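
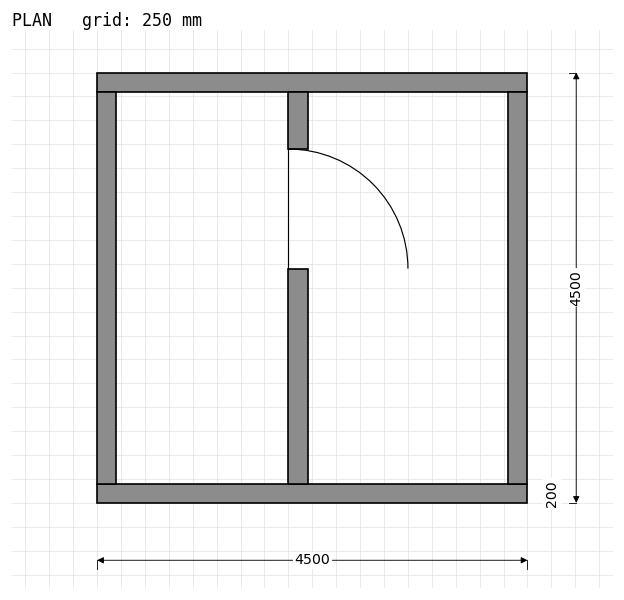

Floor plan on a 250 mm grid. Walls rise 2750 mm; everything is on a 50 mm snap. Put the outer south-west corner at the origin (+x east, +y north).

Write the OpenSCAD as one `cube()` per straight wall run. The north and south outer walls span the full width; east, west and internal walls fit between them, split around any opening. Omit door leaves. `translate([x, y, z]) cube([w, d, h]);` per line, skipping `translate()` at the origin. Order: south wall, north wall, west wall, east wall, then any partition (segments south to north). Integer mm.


cube([4500, 200, 2750]);
translate([0, 4300, 0]) cube([4500, 200, 2750]);
translate([0, 200, 0]) cube([200, 4100, 2750]);
translate([4300, 200, 0]) cube([200, 4100, 2750]);
translate([2000, 200, 0]) cube([200, 2250, 2750]);
translate([2000, 3700, 0]) cube([200, 600, 2750]);


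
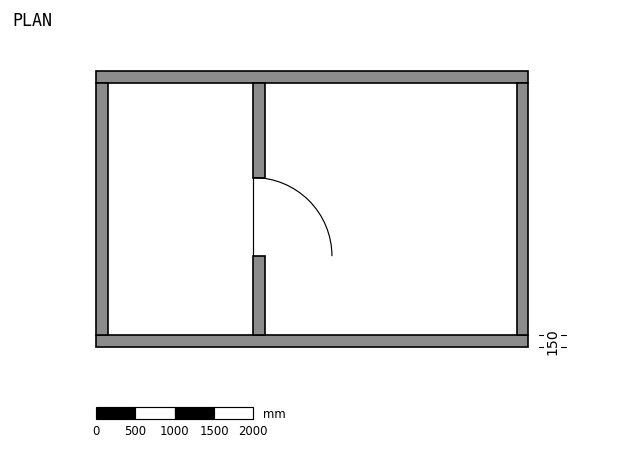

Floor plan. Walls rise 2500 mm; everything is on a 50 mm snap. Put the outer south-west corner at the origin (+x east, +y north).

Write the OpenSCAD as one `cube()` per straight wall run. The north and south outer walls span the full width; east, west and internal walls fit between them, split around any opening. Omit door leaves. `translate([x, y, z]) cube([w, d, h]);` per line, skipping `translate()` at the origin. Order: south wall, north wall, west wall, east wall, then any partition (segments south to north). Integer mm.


cube([5500, 150, 2500]);
translate([0, 3350, 0]) cube([5500, 150, 2500]);
translate([0, 150, 0]) cube([150, 3200, 2500]);
translate([5350, 150, 0]) cube([150, 3200, 2500]);
translate([2000, 150, 0]) cube([150, 1000, 2500]);
translate([2000, 2150, 0]) cube([150, 1200, 2500]);


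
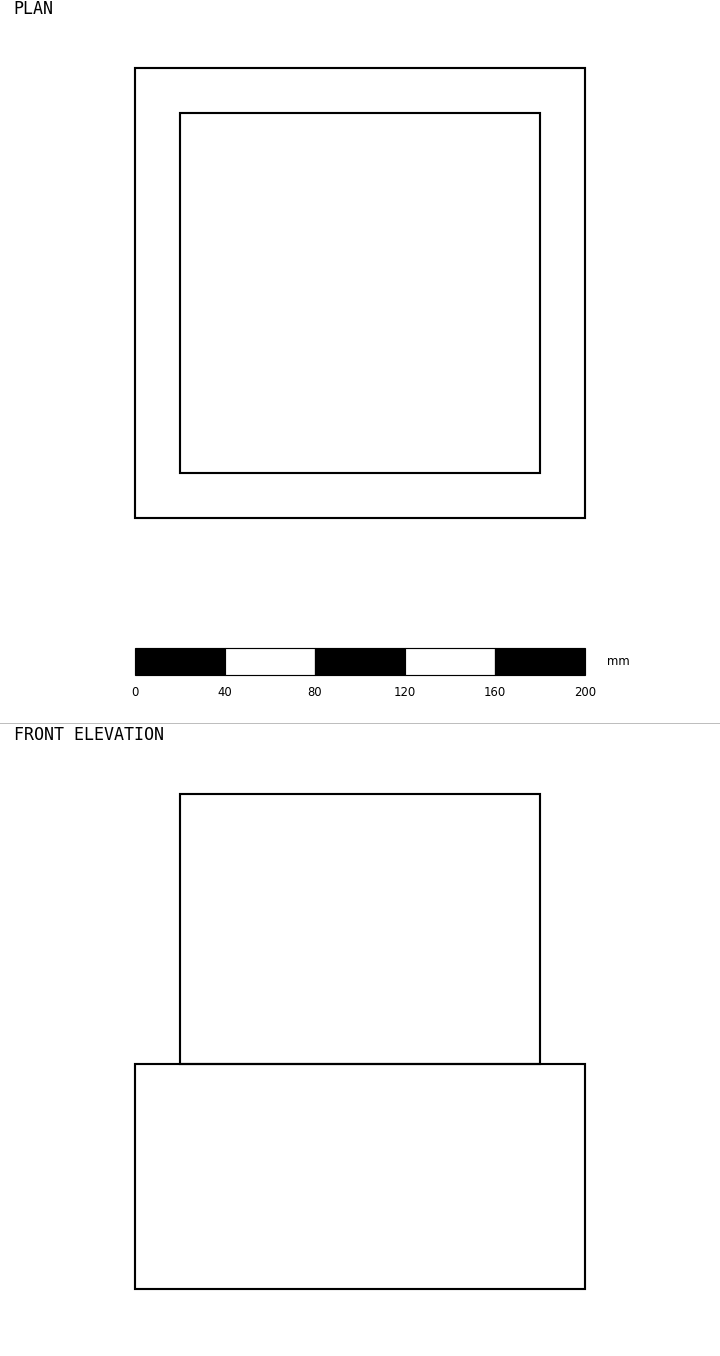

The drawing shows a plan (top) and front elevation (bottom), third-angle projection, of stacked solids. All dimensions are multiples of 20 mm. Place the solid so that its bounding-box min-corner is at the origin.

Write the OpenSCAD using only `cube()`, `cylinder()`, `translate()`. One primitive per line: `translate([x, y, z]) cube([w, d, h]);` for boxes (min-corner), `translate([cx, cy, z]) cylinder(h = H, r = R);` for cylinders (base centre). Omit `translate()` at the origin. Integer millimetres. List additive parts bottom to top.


cube([200, 200, 100]);
translate([20, 20, 100]) cube([160, 160, 120]);


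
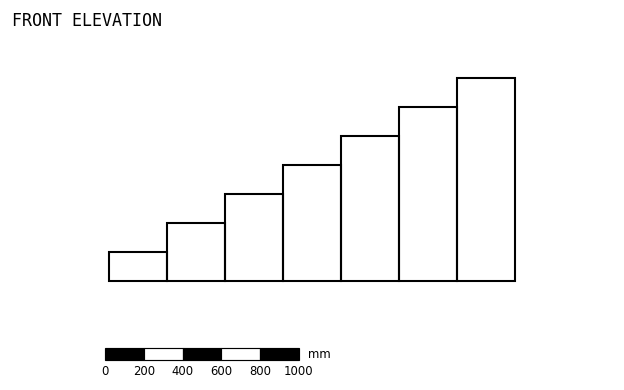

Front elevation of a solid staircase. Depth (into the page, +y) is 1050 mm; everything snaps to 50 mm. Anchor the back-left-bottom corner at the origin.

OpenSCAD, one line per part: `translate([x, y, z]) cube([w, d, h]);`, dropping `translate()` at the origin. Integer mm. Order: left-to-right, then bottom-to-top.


cube([300, 1050, 150]);
translate([300, 0, 0]) cube([300, 1050, 300]);
translate([600, 0, 0]) cube([300, 1050, 450]);
translate([900, 0, 0]) cube([300, 1050, 600]);
translate([1200, 0, 0]) cube([300, 1050, 750]);
translate([1500, 0, 0]) cube([300, 1050, 900]);
translate([1800, 0, 0]) cube([300, 1050, 1050]);


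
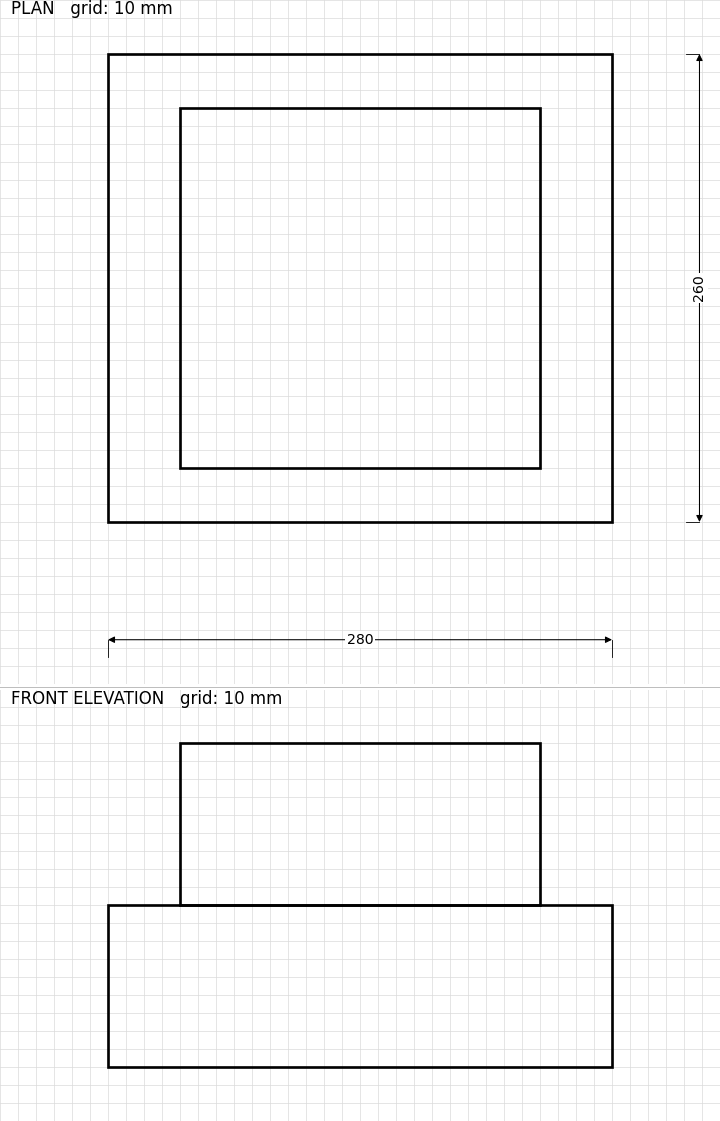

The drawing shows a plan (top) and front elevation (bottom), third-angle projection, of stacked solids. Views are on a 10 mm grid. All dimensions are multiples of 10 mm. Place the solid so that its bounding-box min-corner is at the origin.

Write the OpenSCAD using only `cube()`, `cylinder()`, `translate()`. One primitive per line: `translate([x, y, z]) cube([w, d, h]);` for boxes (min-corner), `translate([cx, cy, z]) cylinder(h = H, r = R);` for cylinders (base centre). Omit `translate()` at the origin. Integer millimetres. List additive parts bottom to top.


cube([280, 260, 90]);
translate([40, 30, 90]) cube([200, 200, 90]);


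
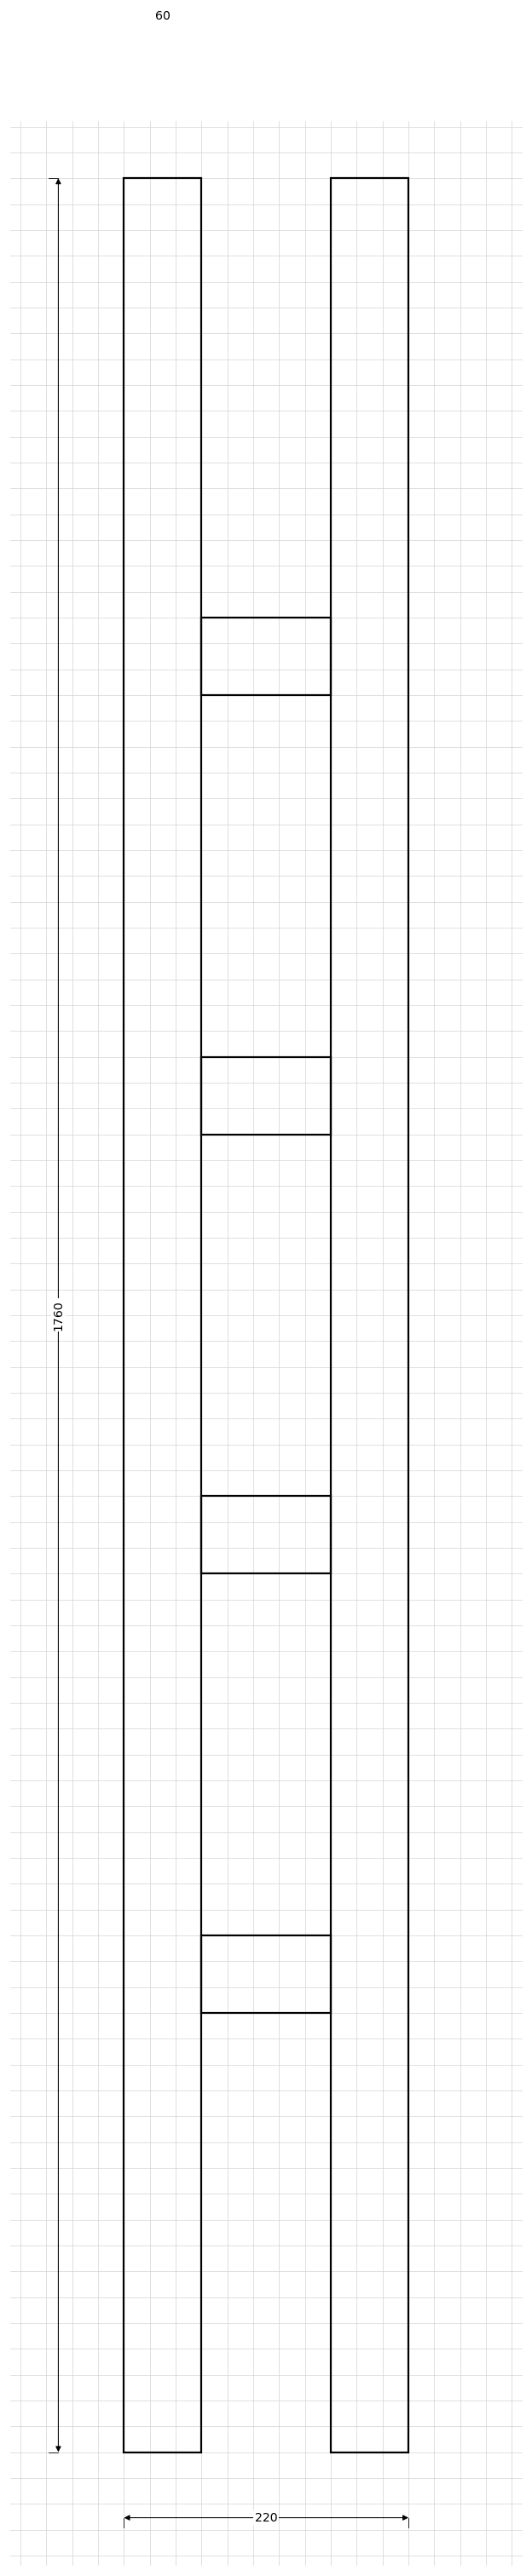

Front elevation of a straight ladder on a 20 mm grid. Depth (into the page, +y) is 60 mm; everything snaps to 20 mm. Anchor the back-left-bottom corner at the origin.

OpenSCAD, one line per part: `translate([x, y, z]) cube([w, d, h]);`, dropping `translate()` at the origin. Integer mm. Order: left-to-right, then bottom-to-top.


cube([60, 60, 1760]);
translate([60, 0, 340]) cube([100, 60, 60]);
translate([60, 0, 680]) cube([100, 60, 60]);
translate([60, 0, 1020]) cube([100, 60, 60]);
translate([60, 0, 1360]) cube([100, 60, 60]);
translate([160, 0, 0]) cube([60, 60, 1760]);


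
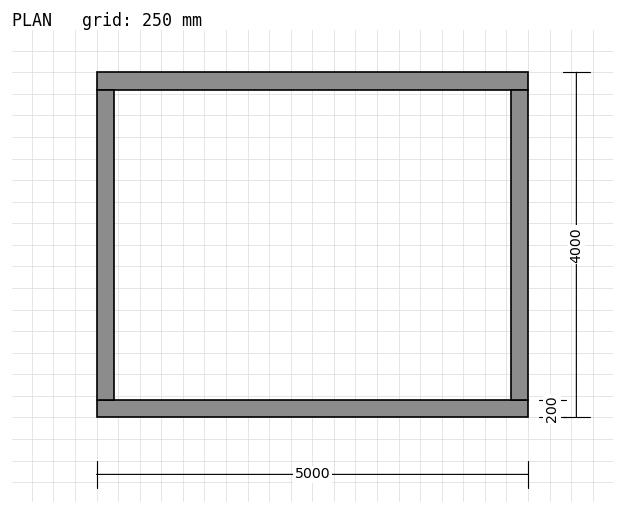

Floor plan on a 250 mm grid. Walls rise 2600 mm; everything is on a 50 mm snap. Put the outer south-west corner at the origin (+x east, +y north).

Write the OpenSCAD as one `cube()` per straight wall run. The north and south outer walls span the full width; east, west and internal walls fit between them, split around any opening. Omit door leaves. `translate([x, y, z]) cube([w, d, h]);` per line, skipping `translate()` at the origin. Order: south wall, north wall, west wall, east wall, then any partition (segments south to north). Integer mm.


cube([5000, 200, 2600]);
translate([0, 3800, 0]) cube([5000, 200, 2600]);
translate([0, 200, 0]) cube([200, 3600, 2600]);
translate([4800, 200, 0]) cube([200, 3600, 2600]);


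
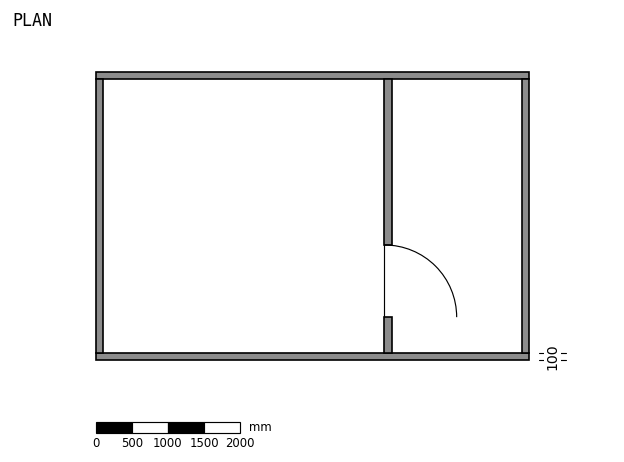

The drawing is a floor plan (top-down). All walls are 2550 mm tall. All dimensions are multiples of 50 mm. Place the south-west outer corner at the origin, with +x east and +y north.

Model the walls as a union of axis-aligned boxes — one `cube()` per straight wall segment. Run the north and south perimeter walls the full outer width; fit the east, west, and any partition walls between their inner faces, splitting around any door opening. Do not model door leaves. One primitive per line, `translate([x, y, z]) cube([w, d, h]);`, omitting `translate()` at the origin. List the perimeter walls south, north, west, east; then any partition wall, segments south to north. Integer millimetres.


cube([6000, 100, 2550]);
translate([0, 3900, 0]) cube([6000, 100, 2550]);
translate([0, 100, 0]) cube([100, 3800, 2550]);
translate([5900, 100, 0]) cube([100, 3800, 2550]);
translate([4000, 100, 0]) cube([100, 500, 2550]);
translate([4000, 1600, 0]) cube([100, 2300, 2550]);


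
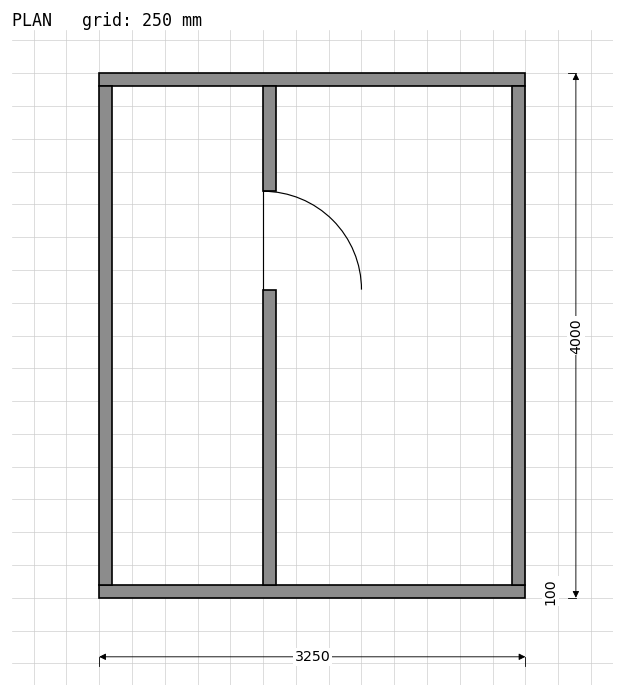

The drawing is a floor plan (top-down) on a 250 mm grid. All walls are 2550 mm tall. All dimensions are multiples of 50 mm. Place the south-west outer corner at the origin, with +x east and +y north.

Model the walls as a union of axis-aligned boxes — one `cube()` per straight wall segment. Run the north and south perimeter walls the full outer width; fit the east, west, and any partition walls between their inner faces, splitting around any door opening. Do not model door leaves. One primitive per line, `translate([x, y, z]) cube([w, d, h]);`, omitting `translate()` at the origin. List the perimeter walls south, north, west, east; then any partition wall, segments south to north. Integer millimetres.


cube([3250, 100, 2550]);
translate([0, 3900, 0]) cube([3250, 100, 2550]);
translate([0, 100, 0]) cube([100, 3800, 2550]);
translate([3150, 100, 0]) cube([100, 3800, 2550]);
translate([1250, 100, 0]) cube([100, 2250, 2550]);
translate([1250, 3100, 0]) cube([100, 800, 2550]);


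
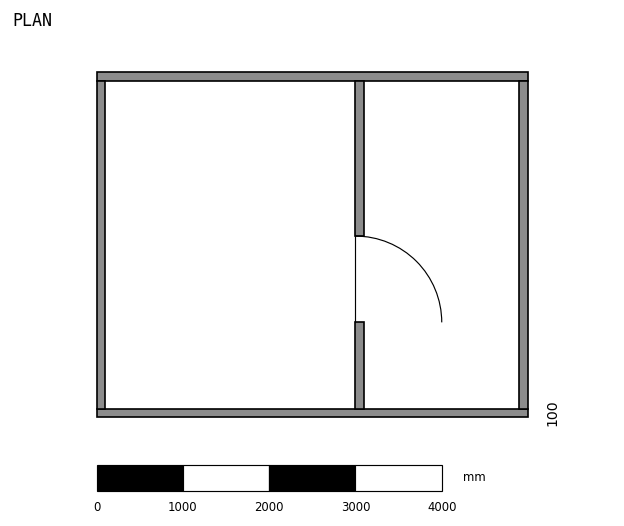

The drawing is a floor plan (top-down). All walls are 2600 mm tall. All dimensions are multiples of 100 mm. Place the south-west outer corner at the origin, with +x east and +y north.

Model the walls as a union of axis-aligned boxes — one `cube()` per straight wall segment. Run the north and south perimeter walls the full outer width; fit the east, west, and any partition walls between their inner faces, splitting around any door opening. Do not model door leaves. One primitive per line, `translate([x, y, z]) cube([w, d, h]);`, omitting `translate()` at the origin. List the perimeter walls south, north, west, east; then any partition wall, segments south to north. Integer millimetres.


cube([5000, 100, 2600]);
translate([0, 3900, 0]) cube([5000, 100, 2600]);
translate([0, 100, 0]) cube([100, 3800, 2600]);
translate([4900, 100, 0]) cube([100, 3800, 2600]);
translate([3000, 100, 0]) cube([100, 1000, 2600]);
translate([3000, 2100, 0]) cube([100, 1800, 2600]);


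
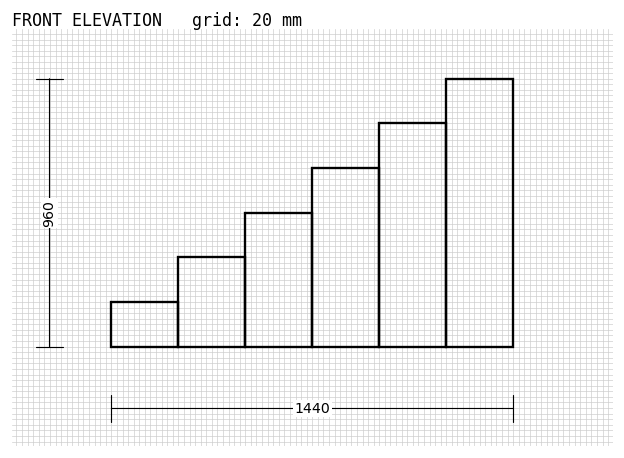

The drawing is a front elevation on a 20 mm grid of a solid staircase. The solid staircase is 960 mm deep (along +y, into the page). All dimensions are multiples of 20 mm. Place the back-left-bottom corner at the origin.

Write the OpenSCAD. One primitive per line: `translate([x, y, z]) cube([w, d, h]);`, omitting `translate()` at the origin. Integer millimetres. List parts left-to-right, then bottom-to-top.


cube([240, 960, 160]);
translate([240, 0, 0]) cube([240, 960, 320]);
translate([480, 0, 0]) cube([240, 960, 480]);
translate([720, 0, 0]) cube([240, 960, 640]);
translate([960, 0, 0]) cube([240, 960, 800]);
translate([1200, 0, 0]) cube([240, 960, 960]);


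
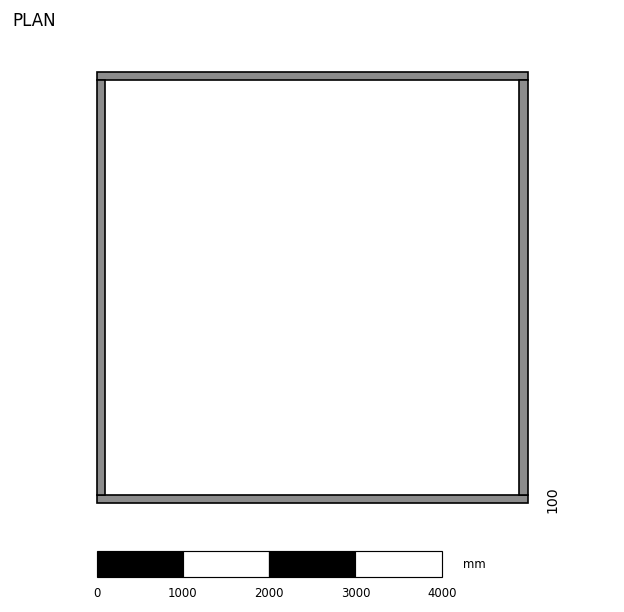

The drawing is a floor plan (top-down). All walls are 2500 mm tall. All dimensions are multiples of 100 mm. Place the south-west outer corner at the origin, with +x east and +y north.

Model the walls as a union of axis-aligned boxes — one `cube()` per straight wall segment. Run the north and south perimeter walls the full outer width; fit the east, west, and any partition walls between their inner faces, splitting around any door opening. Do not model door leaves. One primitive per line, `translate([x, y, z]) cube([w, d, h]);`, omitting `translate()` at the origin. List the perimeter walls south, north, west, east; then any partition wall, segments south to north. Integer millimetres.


cube([5000, 100, 2500]);
translate([0, 4900, 0]) cube([5000, 100, 2500]);
translate([0, 100, 0]) cube([100, 4800, 2500]);
translate([4900, 100, 0]) cube([100, 4800, 2500]);


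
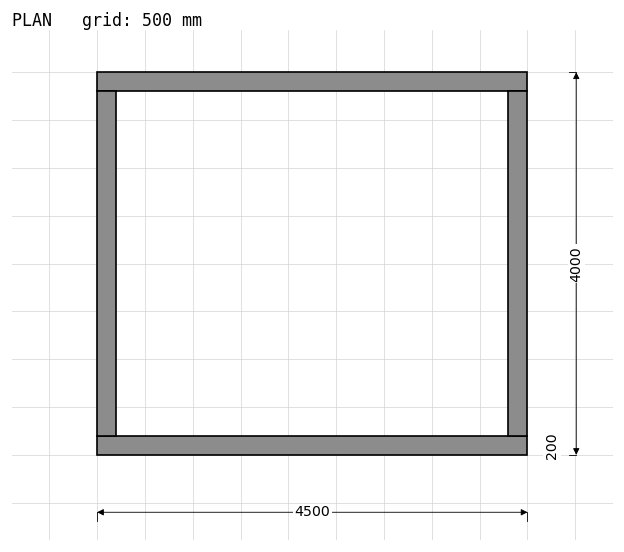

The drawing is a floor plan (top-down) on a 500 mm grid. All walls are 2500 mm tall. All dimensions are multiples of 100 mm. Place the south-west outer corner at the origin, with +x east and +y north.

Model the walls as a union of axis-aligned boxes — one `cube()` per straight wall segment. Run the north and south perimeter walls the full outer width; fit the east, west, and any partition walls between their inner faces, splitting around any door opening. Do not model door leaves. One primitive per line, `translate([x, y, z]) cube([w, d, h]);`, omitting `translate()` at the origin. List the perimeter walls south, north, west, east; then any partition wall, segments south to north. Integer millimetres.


cube([4500, 200, 2500]);
translate([0, 3800, 0]) cube([4500, 200, 2500]);
translate([0, 200, 0]) cube([200, 3600, 2500]);
translate([4300, 200, 0]) cube([200, 3600, 2500]);


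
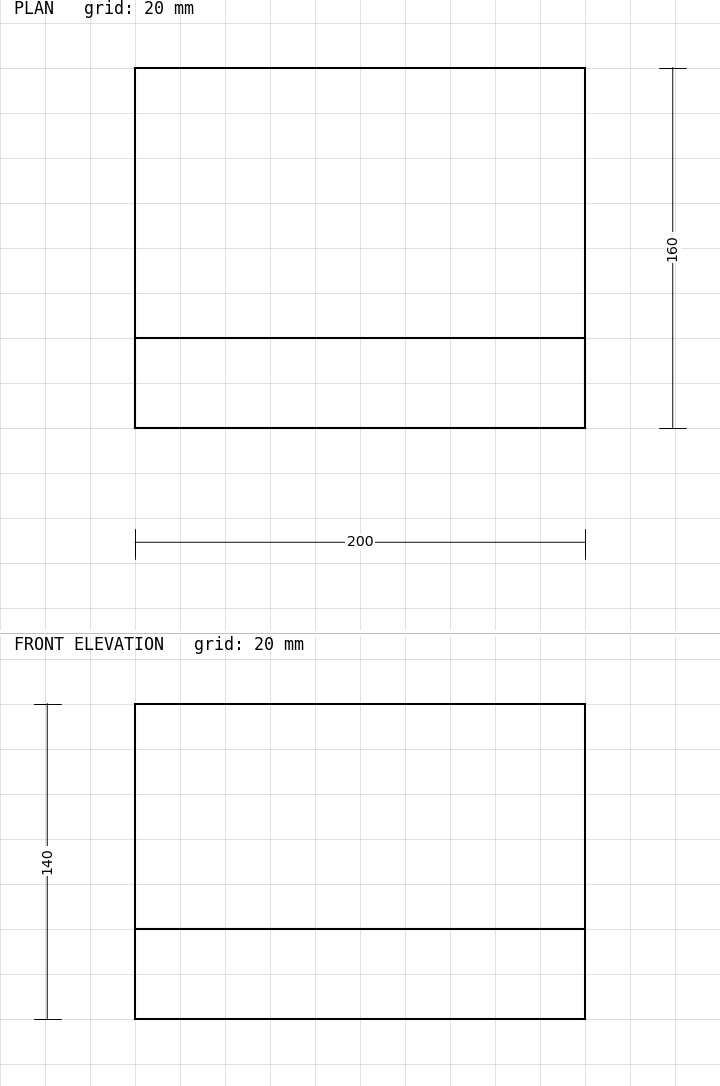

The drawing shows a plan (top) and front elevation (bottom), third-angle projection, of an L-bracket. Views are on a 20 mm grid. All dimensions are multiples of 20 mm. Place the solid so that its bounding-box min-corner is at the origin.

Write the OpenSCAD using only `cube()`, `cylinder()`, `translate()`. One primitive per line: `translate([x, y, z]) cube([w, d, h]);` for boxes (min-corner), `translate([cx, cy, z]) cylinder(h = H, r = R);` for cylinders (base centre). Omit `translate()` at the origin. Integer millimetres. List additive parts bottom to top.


cube([200, 160, 40]);
translate([0, 0, 40]) cube([200, 40, 100]);


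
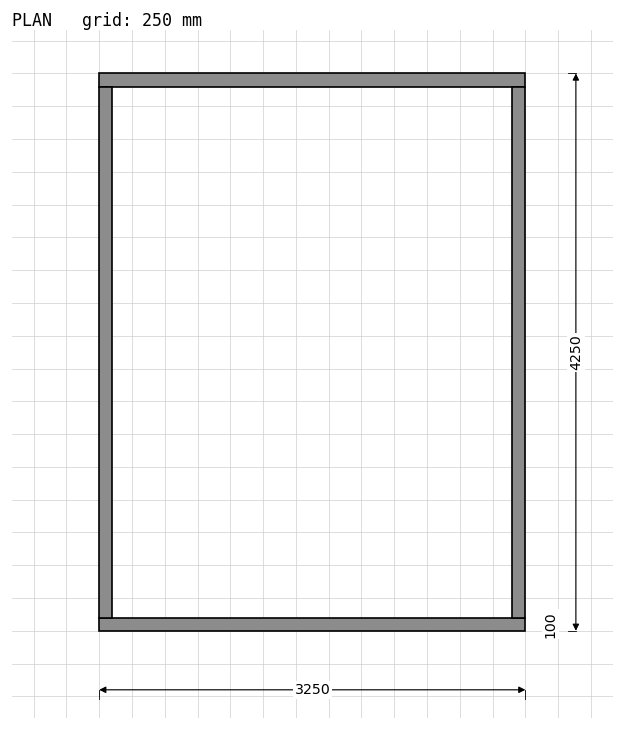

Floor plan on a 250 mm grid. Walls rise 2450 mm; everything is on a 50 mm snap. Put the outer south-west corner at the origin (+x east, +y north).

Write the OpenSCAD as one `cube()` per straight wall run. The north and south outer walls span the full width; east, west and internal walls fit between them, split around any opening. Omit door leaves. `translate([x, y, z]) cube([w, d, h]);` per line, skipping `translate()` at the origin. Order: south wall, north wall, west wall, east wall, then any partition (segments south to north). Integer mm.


cube([3250, 100, 2450]);
translate([0, 4150, 0]) cube([3250, 100, 2450]);
translate([0, 100, 0]) cube([100, 4050, 2450]);
translate([3150, 100, 0]) cube([100, 4050, 2450]);


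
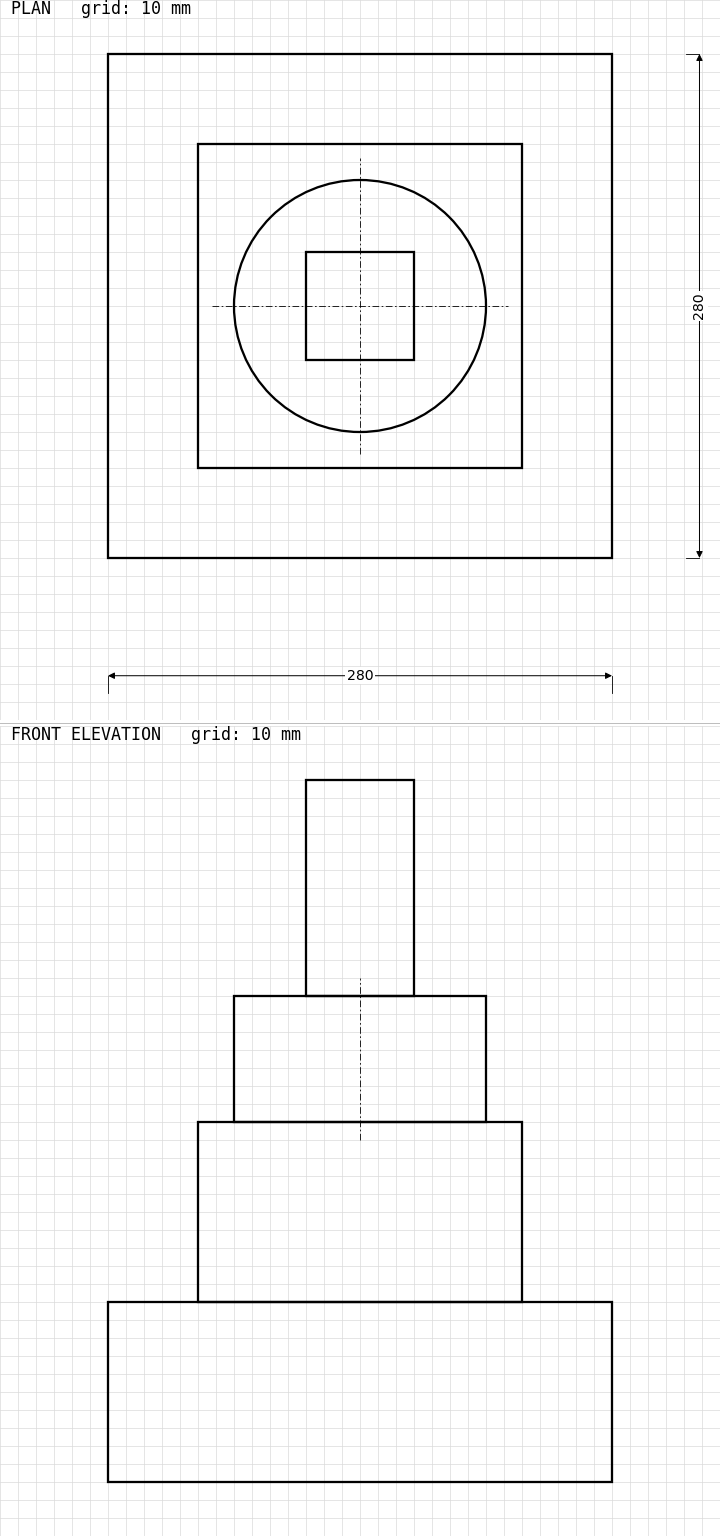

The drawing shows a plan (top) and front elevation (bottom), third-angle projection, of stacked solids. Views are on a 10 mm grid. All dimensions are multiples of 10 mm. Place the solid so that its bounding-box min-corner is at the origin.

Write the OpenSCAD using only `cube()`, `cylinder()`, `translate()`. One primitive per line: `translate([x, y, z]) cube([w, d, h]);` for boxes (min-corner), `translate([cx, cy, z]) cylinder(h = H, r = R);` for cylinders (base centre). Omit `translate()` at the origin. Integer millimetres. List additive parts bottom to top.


cube([280, 280, 100]);
translate([50, 50, 100]) cube([180, 180, 100]);
translate([140, 140, 200]) cylinder(h = 70, r = 70);
translate([110, 110, 270]) cube([60, 60, 120]);


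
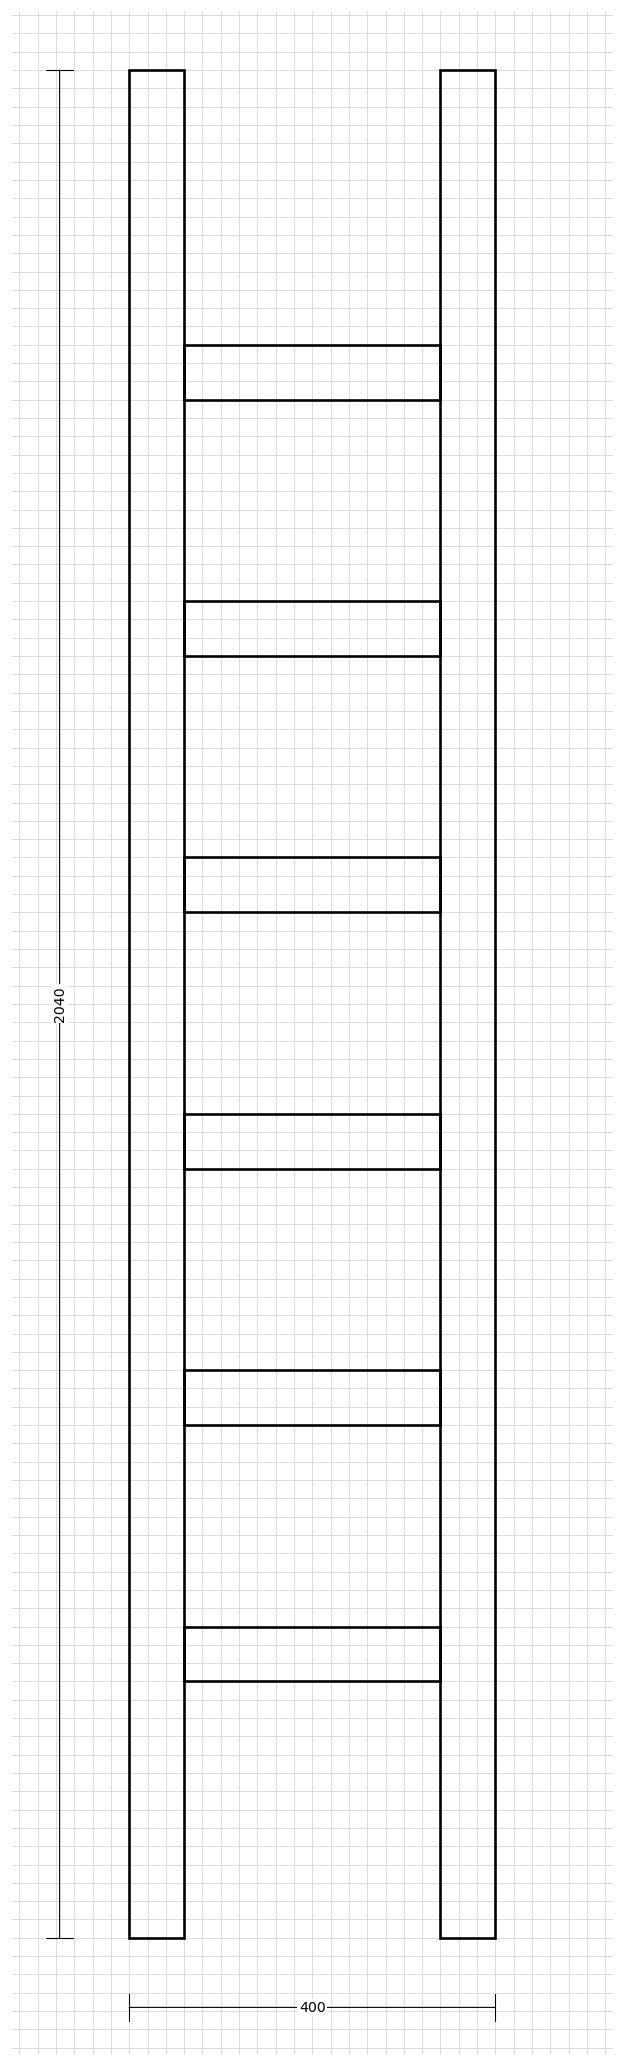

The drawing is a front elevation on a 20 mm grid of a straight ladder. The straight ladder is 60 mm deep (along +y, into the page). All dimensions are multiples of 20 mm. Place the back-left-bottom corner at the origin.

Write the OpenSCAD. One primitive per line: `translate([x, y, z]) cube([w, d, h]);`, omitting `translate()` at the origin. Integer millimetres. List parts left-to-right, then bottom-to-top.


cube([60, 60, 2040]);
translate([60, 0, 280]) cube([280, 60, 60]);
translate([60, 0, 560]) cube([280, 60, 60]);
translate([60, 0, 840]) cube([280, 60, 60]);
translate([60, 0, 1120]) cube([280, 60, 60]);
translate([60, 0, 1400]) cube([280, 60, 60]);
translate([60, 0, 1680]) cube([280, 60, 60]);
translate([340, 0, 0]) cube([60, 60, 2040]);


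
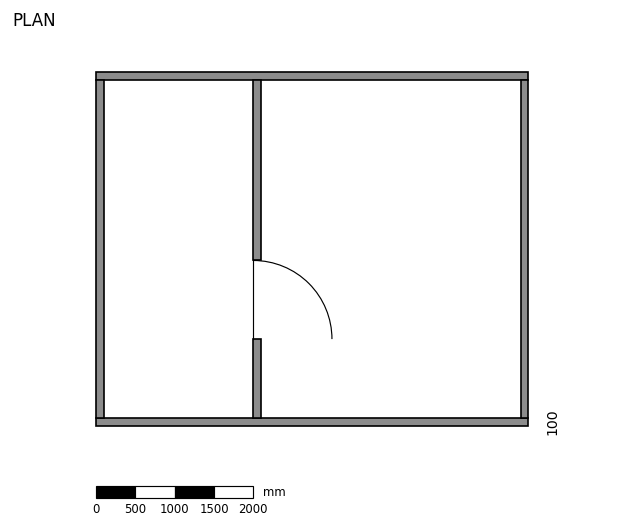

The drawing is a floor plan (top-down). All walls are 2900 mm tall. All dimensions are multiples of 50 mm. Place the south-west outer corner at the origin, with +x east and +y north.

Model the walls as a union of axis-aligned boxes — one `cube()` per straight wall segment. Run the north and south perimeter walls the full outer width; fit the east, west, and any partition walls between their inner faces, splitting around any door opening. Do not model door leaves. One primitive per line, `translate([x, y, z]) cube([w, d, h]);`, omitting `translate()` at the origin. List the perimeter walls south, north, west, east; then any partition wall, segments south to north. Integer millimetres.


cube([5500, 100, 2900]);
translate([0, 4400, 0]) cube([5500, 100, 2900]);
translate([0, 100, 0]) cube([100, 4300, 2900]);
translate([5400, 100, 0]) cube([100, 4300, 2900]);
translate([2000, 100, 0]) cube([100, 1000, 2900]);
translate([2000, 2100, 0]) cube([100, 2300, 2900]);


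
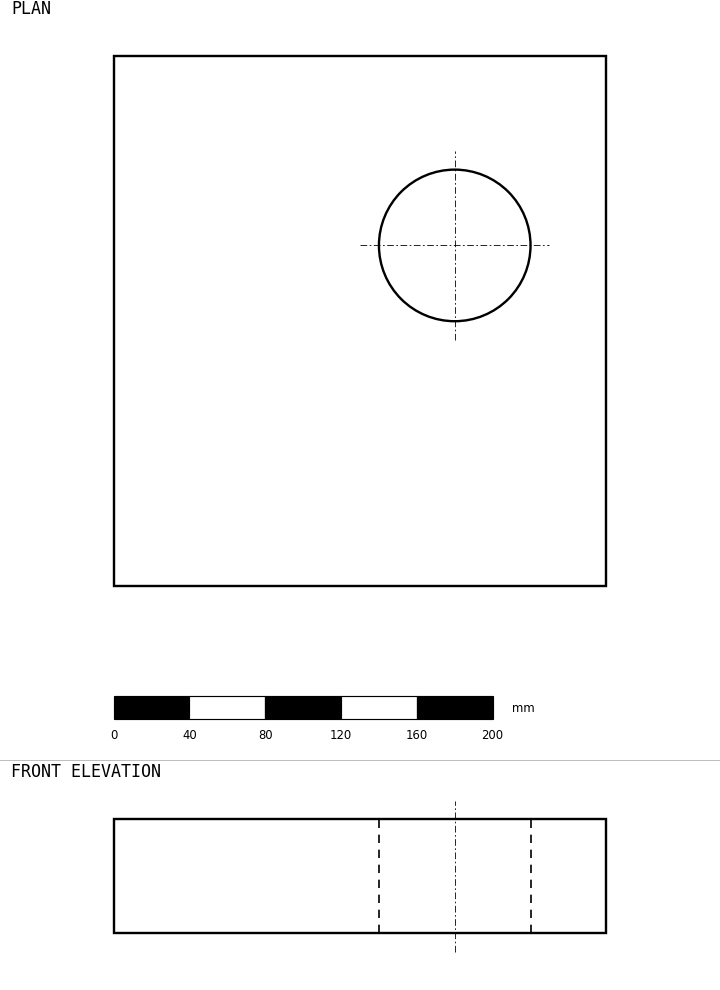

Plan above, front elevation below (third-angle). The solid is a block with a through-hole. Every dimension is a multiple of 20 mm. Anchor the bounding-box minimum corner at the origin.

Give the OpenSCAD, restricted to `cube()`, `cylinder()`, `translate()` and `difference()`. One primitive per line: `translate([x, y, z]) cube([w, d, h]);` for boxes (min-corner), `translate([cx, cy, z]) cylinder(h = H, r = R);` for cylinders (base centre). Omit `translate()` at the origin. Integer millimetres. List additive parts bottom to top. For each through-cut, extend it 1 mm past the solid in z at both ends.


difference() {
  cube([260, 280, 60]);
  translate([180, 180, -1]) cylinder(h = 62, r = 40);
}


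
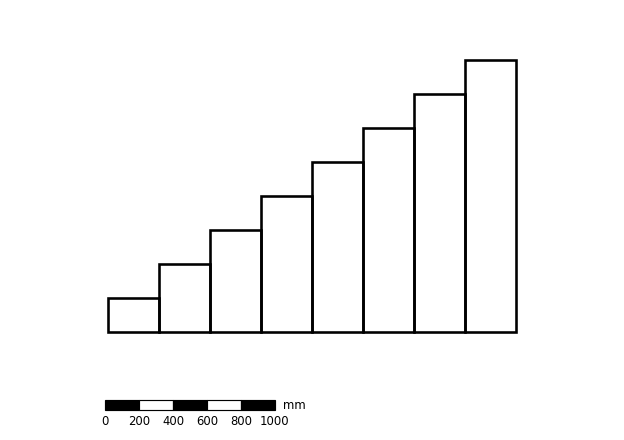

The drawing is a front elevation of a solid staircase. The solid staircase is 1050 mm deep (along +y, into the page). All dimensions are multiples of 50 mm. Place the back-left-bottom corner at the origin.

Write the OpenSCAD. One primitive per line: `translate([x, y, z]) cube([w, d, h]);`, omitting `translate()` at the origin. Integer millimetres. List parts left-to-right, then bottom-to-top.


cube([300, 1050, 200]);
translate([300, 0, 0]) cube([300, 1050, 400]);
translate([600, 0, 0]) cube([300, 1050, 600]);
translate([900, 0, 0]) cube([300, 1050, 800]);
translate([1200, 0, 0]) cube([300, 1050, 1000]);
translate([1500, 0, 0]) cube([300, 1050, 1200]);
translate([1800, 0, 0]) cube([300, 1050, 1400]);
translate([2100, 0, 0]) cube([300, 1050, 1600]);


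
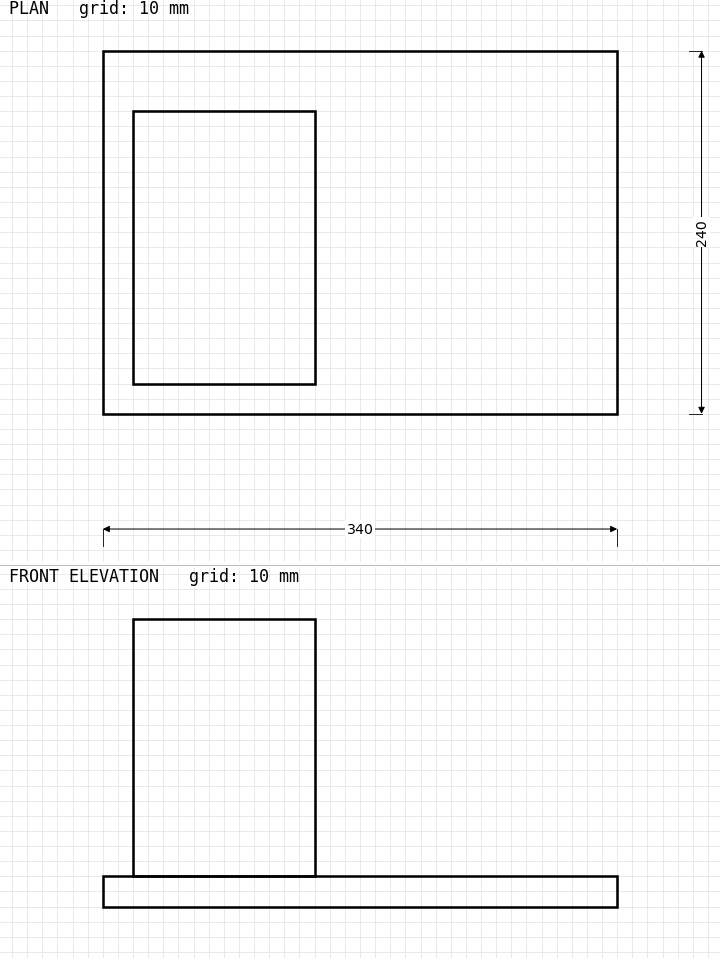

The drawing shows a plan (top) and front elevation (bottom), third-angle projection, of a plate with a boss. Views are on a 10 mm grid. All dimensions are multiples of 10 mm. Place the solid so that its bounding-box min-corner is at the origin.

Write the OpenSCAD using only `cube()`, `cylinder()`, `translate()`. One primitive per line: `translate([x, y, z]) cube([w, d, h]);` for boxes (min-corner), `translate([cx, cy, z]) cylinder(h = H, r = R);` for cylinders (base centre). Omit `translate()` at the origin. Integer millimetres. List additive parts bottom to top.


cube([340, 240, 20]);
translate([20, 20, 20]) cube([120, 180, 170]);


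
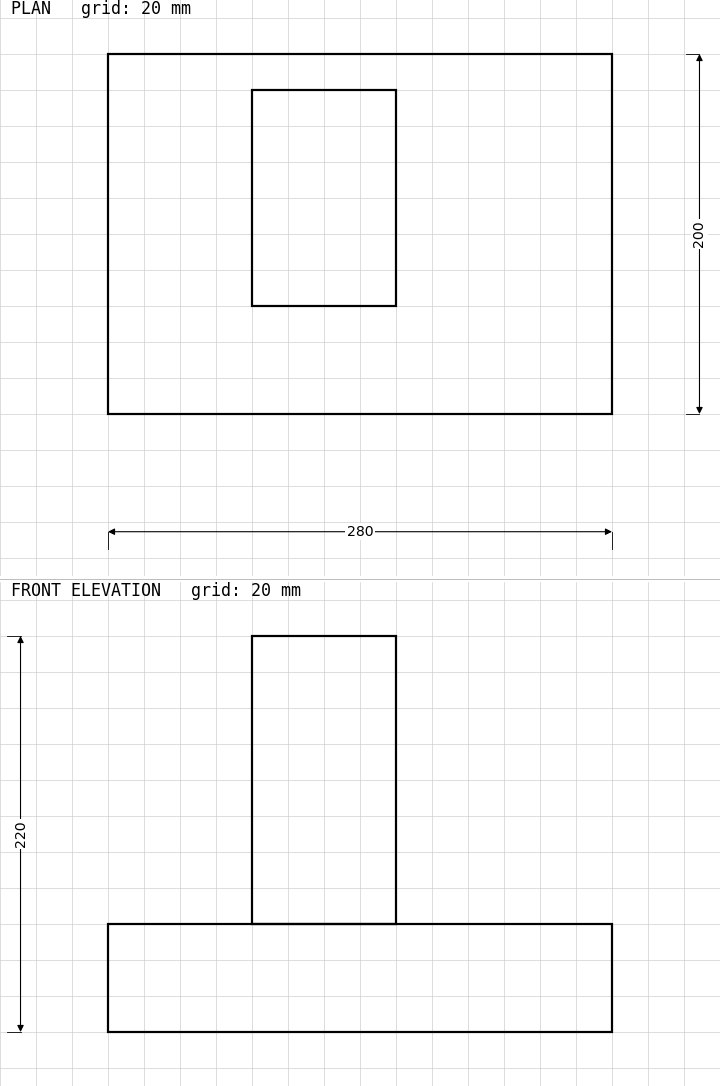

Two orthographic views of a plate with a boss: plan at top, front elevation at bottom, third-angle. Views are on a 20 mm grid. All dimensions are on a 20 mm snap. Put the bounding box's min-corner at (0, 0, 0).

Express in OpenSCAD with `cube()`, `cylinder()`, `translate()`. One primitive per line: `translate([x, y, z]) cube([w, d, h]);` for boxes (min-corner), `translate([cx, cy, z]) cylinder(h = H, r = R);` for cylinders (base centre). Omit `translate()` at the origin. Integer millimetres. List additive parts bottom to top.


cube([280, 200, 60]);
translate([80, 60, 60]) cube([80, 120, 160]);


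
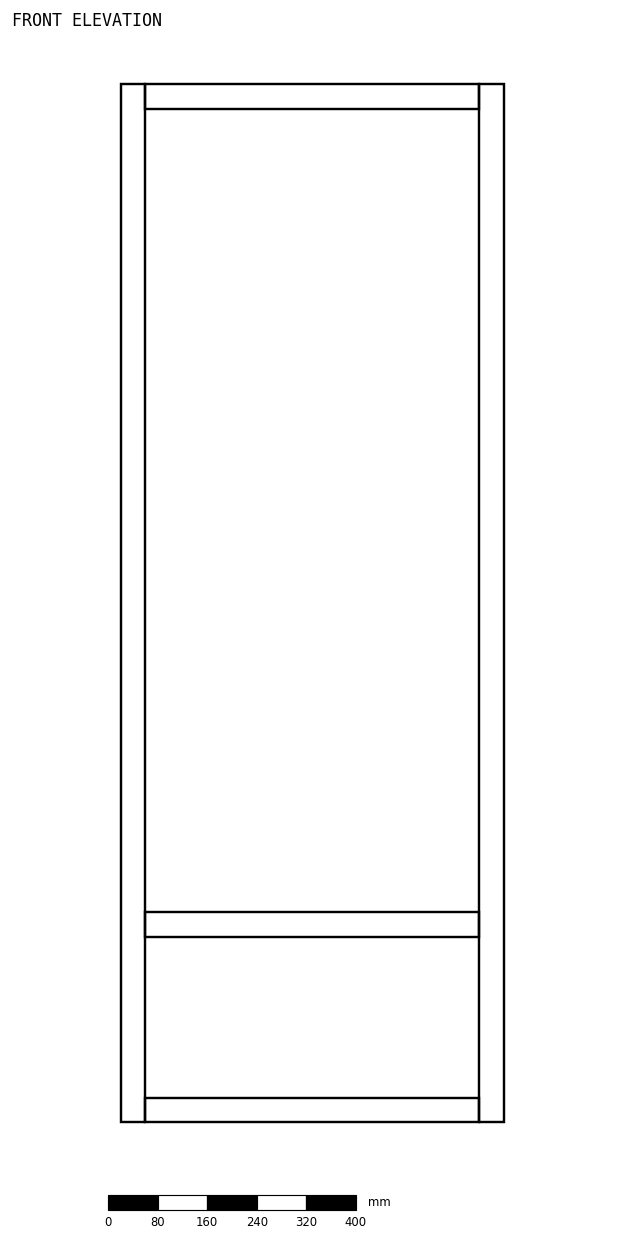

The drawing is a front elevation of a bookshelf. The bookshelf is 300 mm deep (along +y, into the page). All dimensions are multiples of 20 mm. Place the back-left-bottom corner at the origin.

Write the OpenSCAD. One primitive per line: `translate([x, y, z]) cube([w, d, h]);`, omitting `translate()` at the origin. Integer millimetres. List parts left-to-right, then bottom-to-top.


cube([40, 300, 1680]);
translate([40, 0, 0]) cube([540, 300, 40]);
translate([40, 0, 300]) cube([540, 300, 40]);
translate([40, 0, 1640]) cube([540, 300, 40]);
translate([580, 0, 0]) cube([40, 300, 1680]);


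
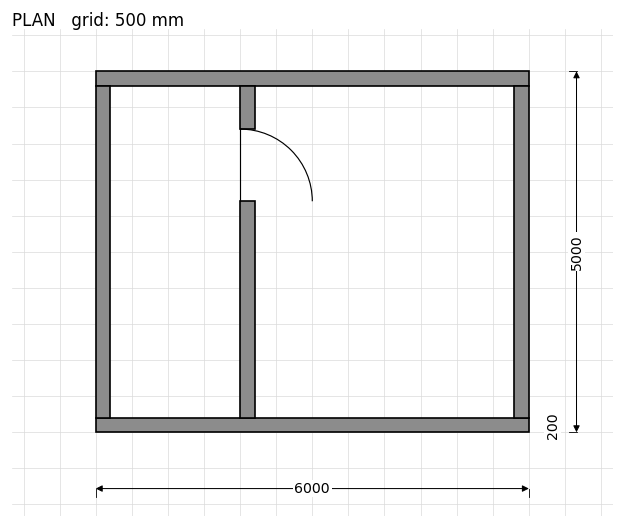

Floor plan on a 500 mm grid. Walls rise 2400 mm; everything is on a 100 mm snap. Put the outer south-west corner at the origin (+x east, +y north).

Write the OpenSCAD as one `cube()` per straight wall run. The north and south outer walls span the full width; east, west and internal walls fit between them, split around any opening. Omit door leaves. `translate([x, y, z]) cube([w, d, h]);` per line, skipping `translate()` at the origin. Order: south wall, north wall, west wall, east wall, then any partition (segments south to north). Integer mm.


cube([6000, 200, 2400]);
translate([0, 4800, 0]) cube([6000, 200, 2400]);
translate([0, 200, 0]) cube([200, 4600, 2400]);
translate([5800, 200, 0]) cube([200, 4600, 2400]);
translate([2000, 200, 0]) cube([200, 3000, 2400]);
translate([2000, 4200, 0]) cube([200, 600, 2400]);


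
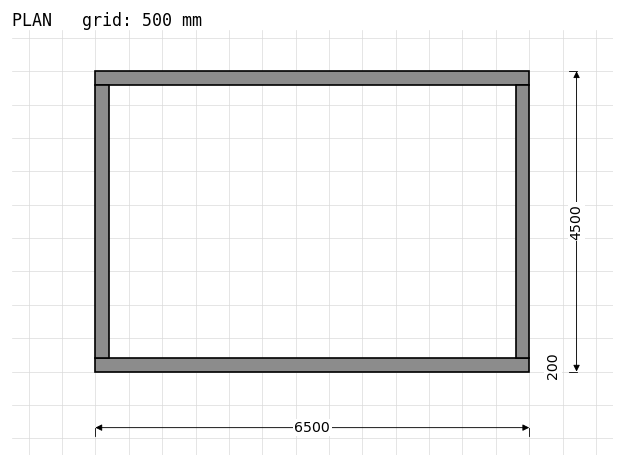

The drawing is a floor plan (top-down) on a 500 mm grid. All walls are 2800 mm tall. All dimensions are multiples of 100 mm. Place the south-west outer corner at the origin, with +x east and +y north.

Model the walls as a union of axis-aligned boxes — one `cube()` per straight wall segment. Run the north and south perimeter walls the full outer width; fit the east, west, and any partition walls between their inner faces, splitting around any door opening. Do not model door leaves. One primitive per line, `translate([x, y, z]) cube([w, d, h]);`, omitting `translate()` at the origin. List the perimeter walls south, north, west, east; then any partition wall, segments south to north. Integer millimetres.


cube([6500, 200, 2800]);
translate([0, 4300, 0]) cube([6500, 200, 2800]);
translate([0, 200, 0]) cube([200, 4100, 2800]);
translate([6300, 200, 0]) cube([200, 4100, 2800]);


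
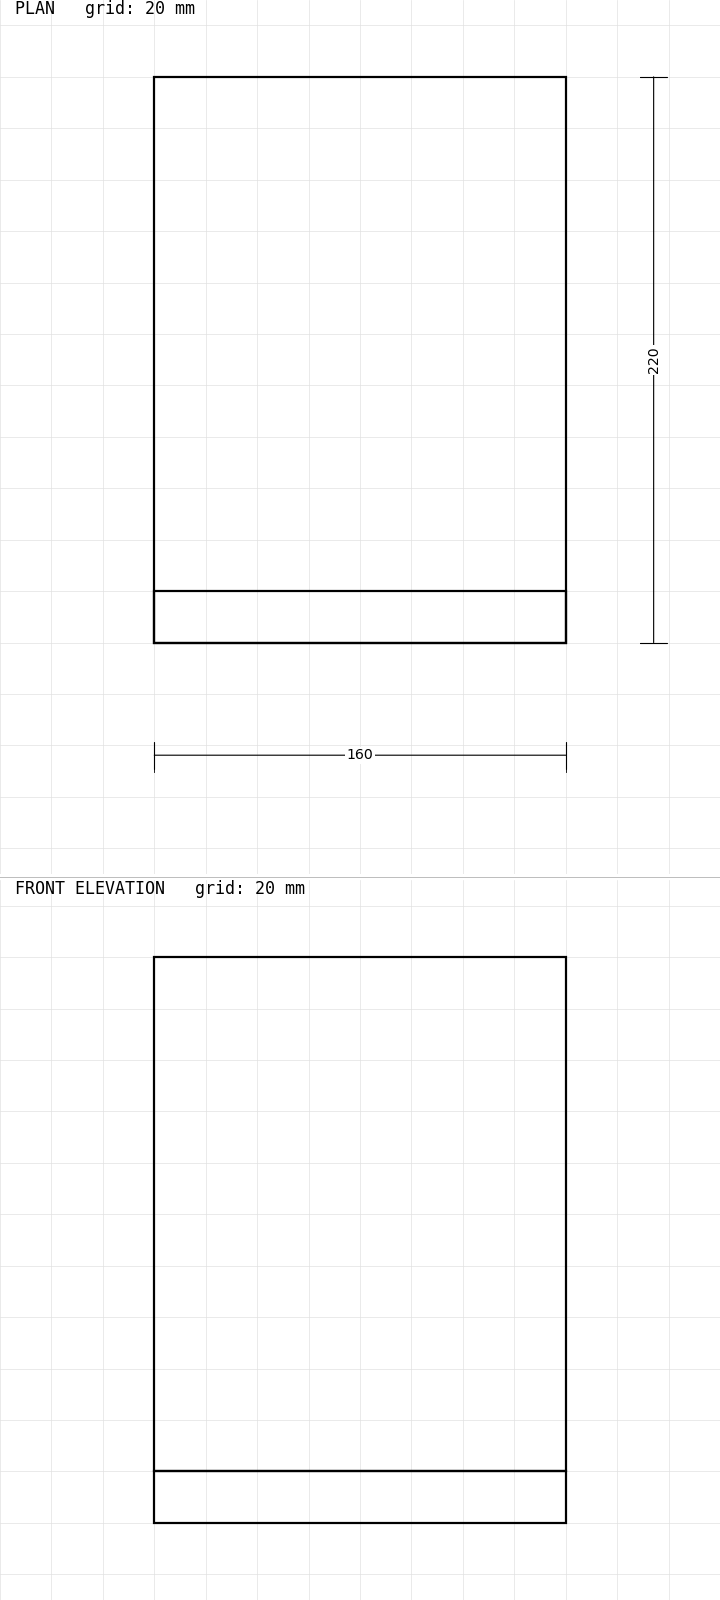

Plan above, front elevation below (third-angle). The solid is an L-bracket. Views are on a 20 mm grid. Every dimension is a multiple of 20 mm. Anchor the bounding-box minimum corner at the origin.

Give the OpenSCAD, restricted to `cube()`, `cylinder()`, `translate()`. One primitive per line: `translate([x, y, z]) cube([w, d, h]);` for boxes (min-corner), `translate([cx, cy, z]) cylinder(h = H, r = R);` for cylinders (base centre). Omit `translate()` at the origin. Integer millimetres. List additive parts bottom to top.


cube([160, 220, 20]);
translate([0, 0, 20]) cube([160, 20, 200]);


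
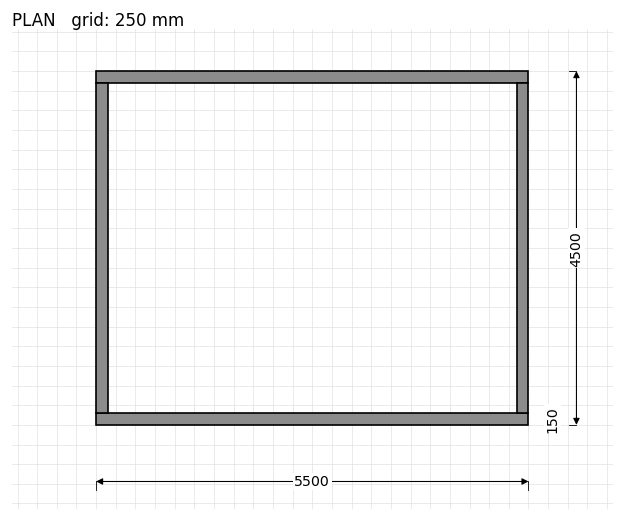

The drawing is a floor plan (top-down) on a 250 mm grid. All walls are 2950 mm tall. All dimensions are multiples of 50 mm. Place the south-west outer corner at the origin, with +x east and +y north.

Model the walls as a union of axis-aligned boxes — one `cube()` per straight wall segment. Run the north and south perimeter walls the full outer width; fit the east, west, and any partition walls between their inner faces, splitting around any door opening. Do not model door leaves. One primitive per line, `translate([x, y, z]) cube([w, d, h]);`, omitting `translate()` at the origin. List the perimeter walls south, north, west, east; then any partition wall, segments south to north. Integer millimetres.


cube([5500, 150, 2950]);
translate([0, 4350, 0]) cube([5500, 150, 2950]);
translate([0, 150, 0]) cube([150, 4200, 2950]);
translate([5350, 150, 0]) cube([150, 4200, 2950]);


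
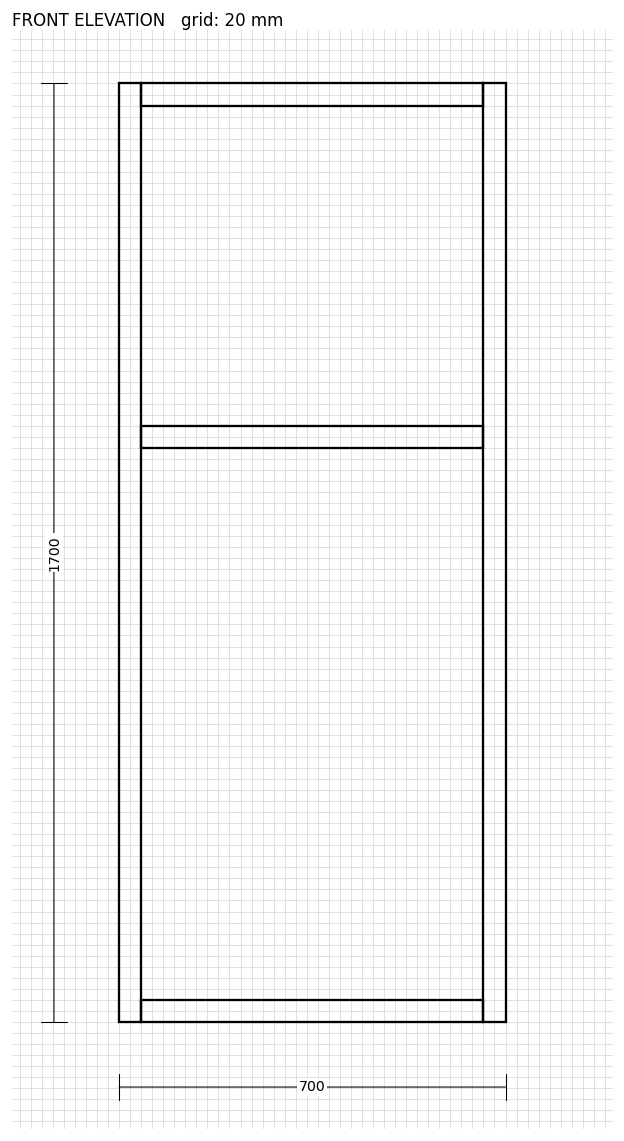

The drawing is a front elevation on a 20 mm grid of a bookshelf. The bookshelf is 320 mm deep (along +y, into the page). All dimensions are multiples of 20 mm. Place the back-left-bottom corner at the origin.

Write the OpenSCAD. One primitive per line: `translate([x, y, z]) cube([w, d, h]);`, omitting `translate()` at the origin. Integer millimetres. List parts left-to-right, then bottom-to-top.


cube([40, 320, 1700]);
translate([40, 0, 0]) cube([620, 320, 40]);
translate([40, 0, 1040]) cube([620, 320, 40]);
translate([40, 0, 1660]) cube([620, 320, 40]);
translate([660, 0, 0]) cube([40, 320, 1700]);


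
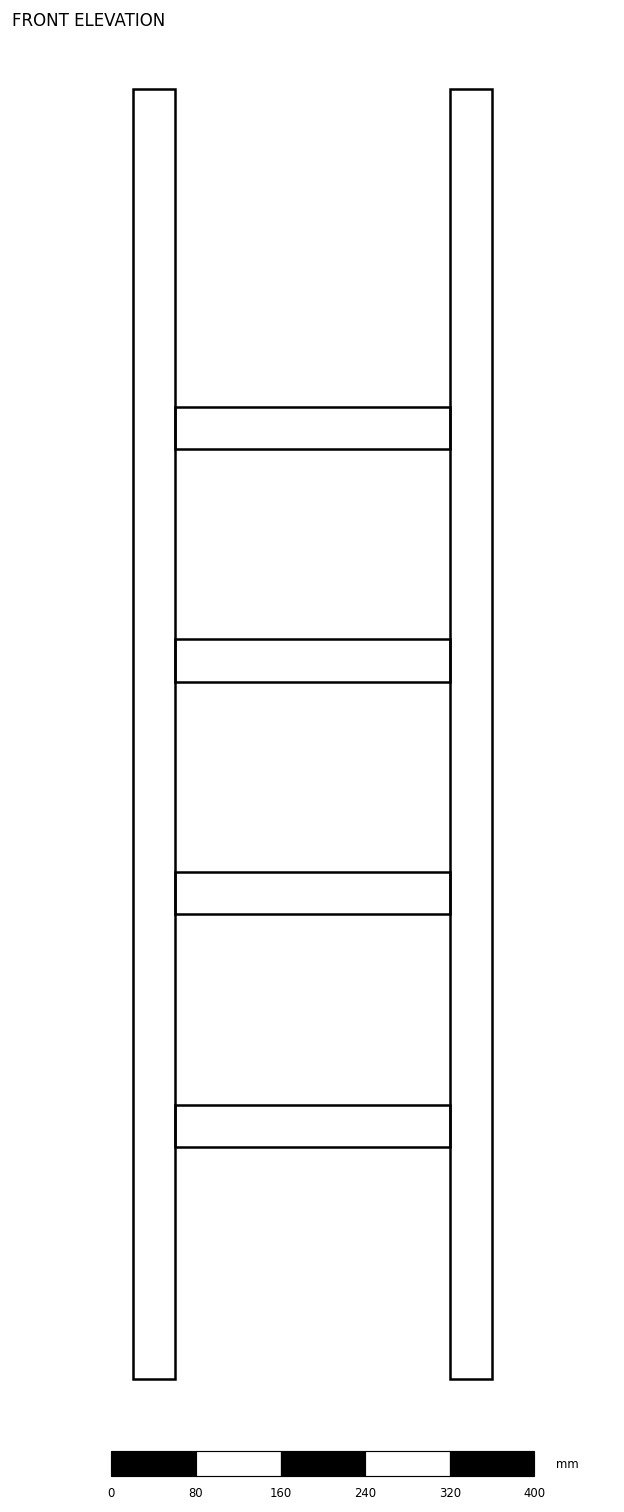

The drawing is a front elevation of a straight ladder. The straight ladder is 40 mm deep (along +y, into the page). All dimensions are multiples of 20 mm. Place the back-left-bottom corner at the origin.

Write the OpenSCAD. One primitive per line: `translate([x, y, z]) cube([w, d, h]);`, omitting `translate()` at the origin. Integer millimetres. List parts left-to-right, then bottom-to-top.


cube([40, 40, 1220]);
translate([40, 0, 220]) cube([260, 40, 40]);
translate([40, 0, 440]) cube([260, 40, 40]);
translate([40, 0, 660]) cube([260, 40, 40]);
translate([40, 0, 880]) cube([260, 40, 40]);
translate([300, 0, 0]) cube([40, 40, 1220]);


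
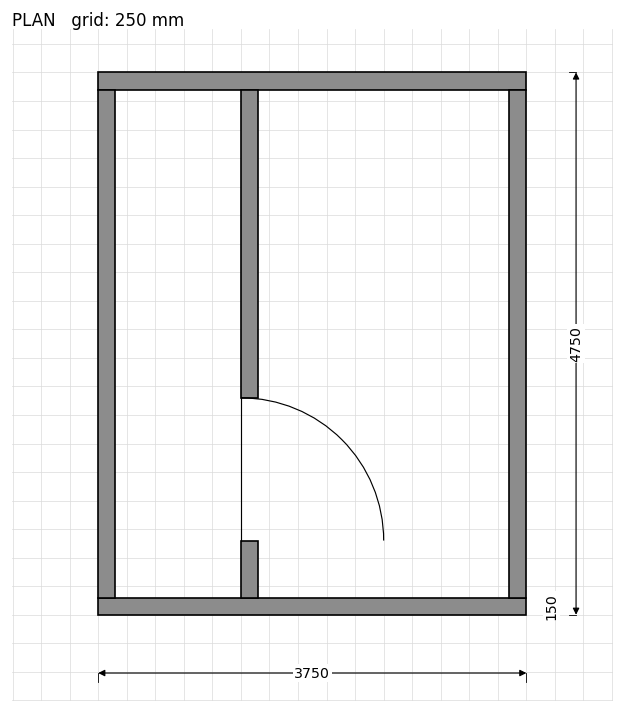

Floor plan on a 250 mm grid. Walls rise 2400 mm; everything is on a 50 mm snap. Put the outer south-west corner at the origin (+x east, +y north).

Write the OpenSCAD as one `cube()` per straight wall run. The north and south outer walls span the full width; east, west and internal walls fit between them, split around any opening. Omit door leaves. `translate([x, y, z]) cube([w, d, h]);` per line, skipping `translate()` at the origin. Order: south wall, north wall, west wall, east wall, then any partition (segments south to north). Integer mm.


cube([3750, 150, 2400]);
translate([0, 4600, 0]) cube([3750, 150, 2400]);
translate([0, 150, 0]) cube([150, 4450, 2400]);
translate([3600, 150, 0]) cube([150, 4450, 2400]);
translate([1250, 150, 0]) cube([150, 500, 2400]);
translate([1250, 1900, 0]) cube([150, 2700, 2400]);


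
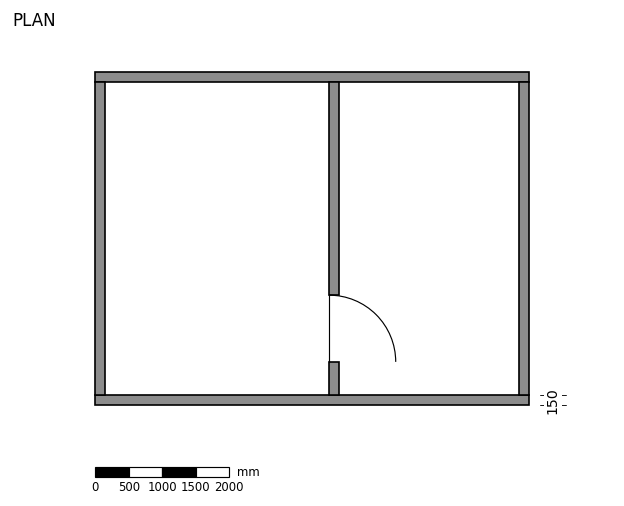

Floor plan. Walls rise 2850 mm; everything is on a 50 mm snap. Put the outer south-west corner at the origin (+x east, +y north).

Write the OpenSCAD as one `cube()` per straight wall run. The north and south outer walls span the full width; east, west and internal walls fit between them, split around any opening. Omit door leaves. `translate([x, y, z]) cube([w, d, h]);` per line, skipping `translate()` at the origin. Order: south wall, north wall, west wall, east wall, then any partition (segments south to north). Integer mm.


cube([6500, 150, 2850]);
translate([0, 4850, 0]) cube([6500, 150, 2850]);
translate([0, 150, 0]) cube([150, 4700, 2850]);
translate([6350, 150, 0]) cube([150, 4700, 2850]);
translate([3500, 150, 0]) cube([150, 500, 2850]);
translate([3500, 1650, 0]) cube([150, 3200, 2850]);


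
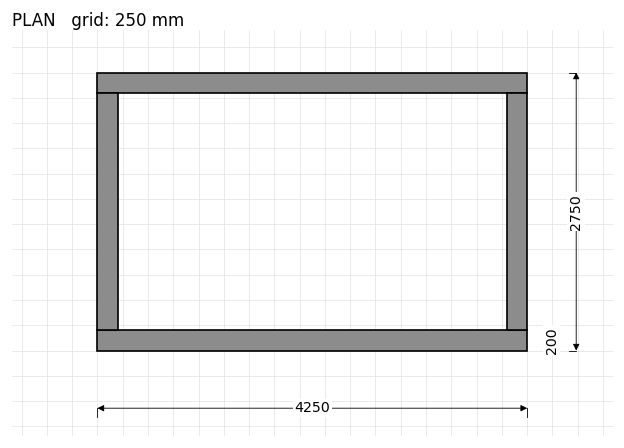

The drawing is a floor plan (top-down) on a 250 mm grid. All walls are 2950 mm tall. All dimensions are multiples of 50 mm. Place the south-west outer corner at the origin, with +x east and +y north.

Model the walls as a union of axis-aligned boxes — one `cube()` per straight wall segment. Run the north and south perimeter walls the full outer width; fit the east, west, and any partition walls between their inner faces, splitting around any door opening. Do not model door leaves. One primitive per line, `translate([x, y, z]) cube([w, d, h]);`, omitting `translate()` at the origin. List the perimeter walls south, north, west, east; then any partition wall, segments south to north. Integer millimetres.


cube([4250, 200, 2950]);
translate([0, 2550, 0]) cube([4250, 200, 2950]);
translate([0, 200, 0]) cube([200, 2350, 2950]);
translate([4050, 200, 0]) cube([200, 2350, 2950]);


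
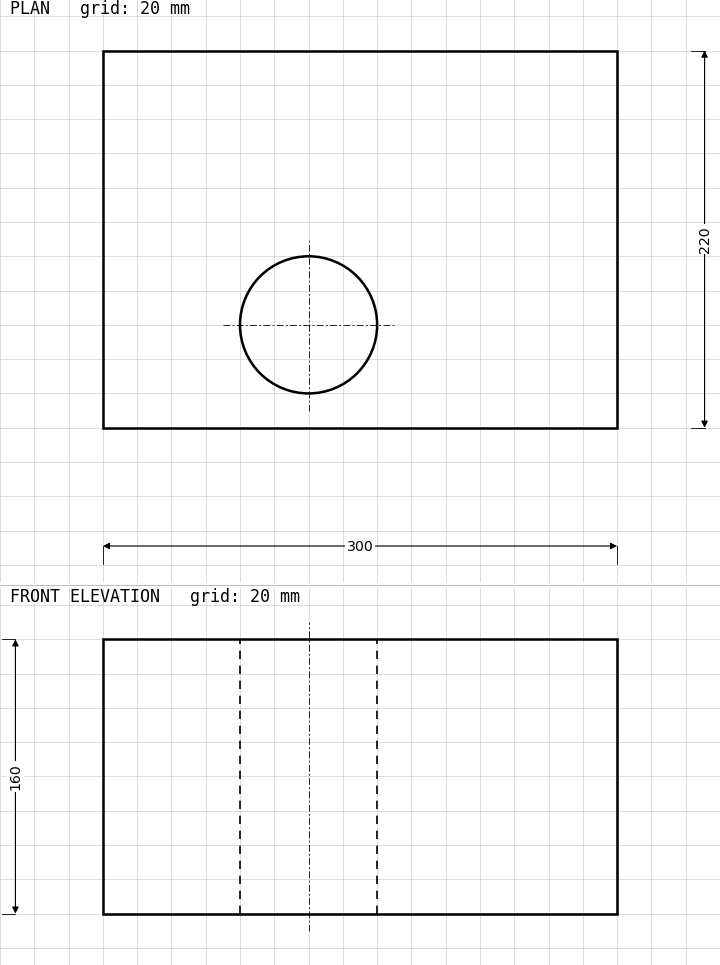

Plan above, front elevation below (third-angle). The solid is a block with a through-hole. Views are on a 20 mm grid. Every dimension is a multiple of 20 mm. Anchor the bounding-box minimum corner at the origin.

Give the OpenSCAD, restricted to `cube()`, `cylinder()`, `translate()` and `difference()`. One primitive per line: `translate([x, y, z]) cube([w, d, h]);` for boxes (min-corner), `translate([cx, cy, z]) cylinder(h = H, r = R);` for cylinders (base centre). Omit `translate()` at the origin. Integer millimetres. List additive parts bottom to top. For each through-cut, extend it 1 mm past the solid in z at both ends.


difference() {
  cube([300, 220, 160]);
  translate([120, 60, -1]) cylinder(h = 162, r = 40);
}


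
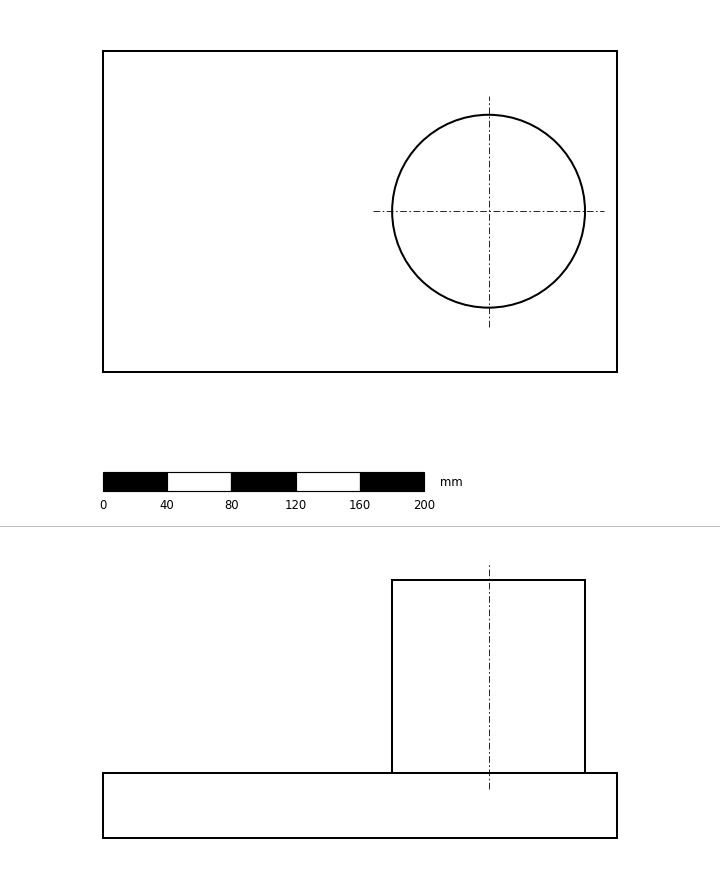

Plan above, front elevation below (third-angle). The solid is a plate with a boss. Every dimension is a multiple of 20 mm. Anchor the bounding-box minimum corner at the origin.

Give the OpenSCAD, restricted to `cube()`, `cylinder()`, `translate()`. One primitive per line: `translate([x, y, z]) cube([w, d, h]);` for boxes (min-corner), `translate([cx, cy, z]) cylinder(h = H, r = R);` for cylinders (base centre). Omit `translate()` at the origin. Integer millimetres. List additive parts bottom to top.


cube([320, 200, 40]);
translate([240, 100, 40]) cylinder(h = 120, r = 60);


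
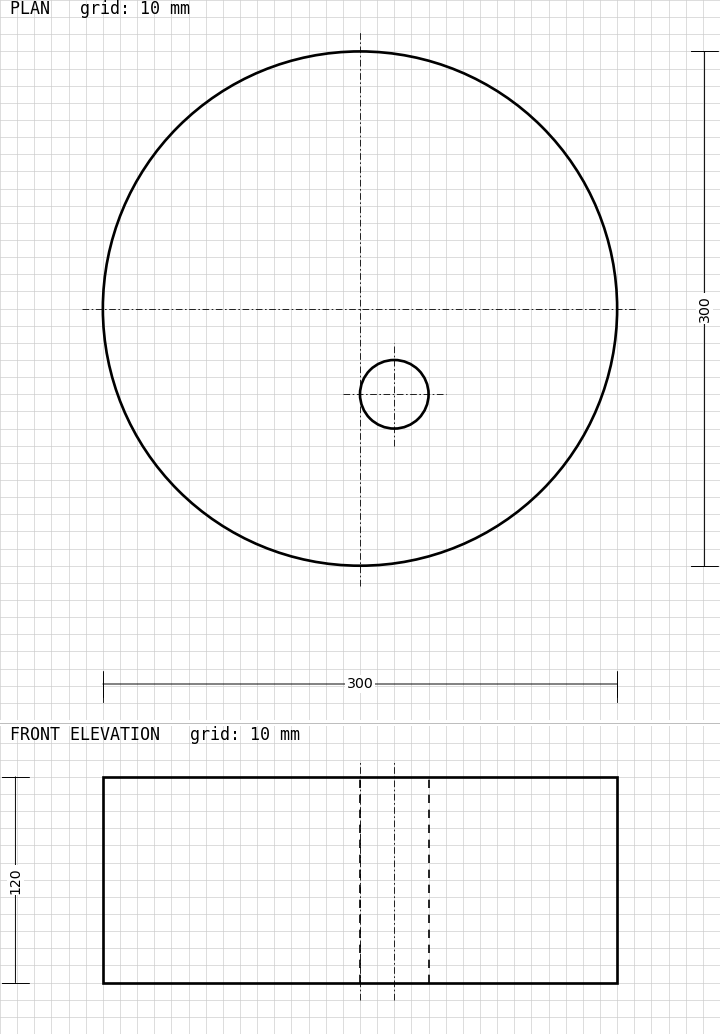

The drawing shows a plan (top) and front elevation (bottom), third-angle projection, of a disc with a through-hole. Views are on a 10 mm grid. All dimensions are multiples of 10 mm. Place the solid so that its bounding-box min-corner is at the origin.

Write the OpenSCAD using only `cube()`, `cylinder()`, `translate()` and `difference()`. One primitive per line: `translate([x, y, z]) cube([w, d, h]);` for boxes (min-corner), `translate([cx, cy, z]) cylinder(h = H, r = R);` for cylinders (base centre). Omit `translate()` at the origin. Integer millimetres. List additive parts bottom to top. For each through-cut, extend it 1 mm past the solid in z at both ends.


difference() {
  translate([150, 150, 0]) cylinder(h = 120, r = 150);
  translate([170, 100, -1]) cylinder(h = 122, r = 20);
}


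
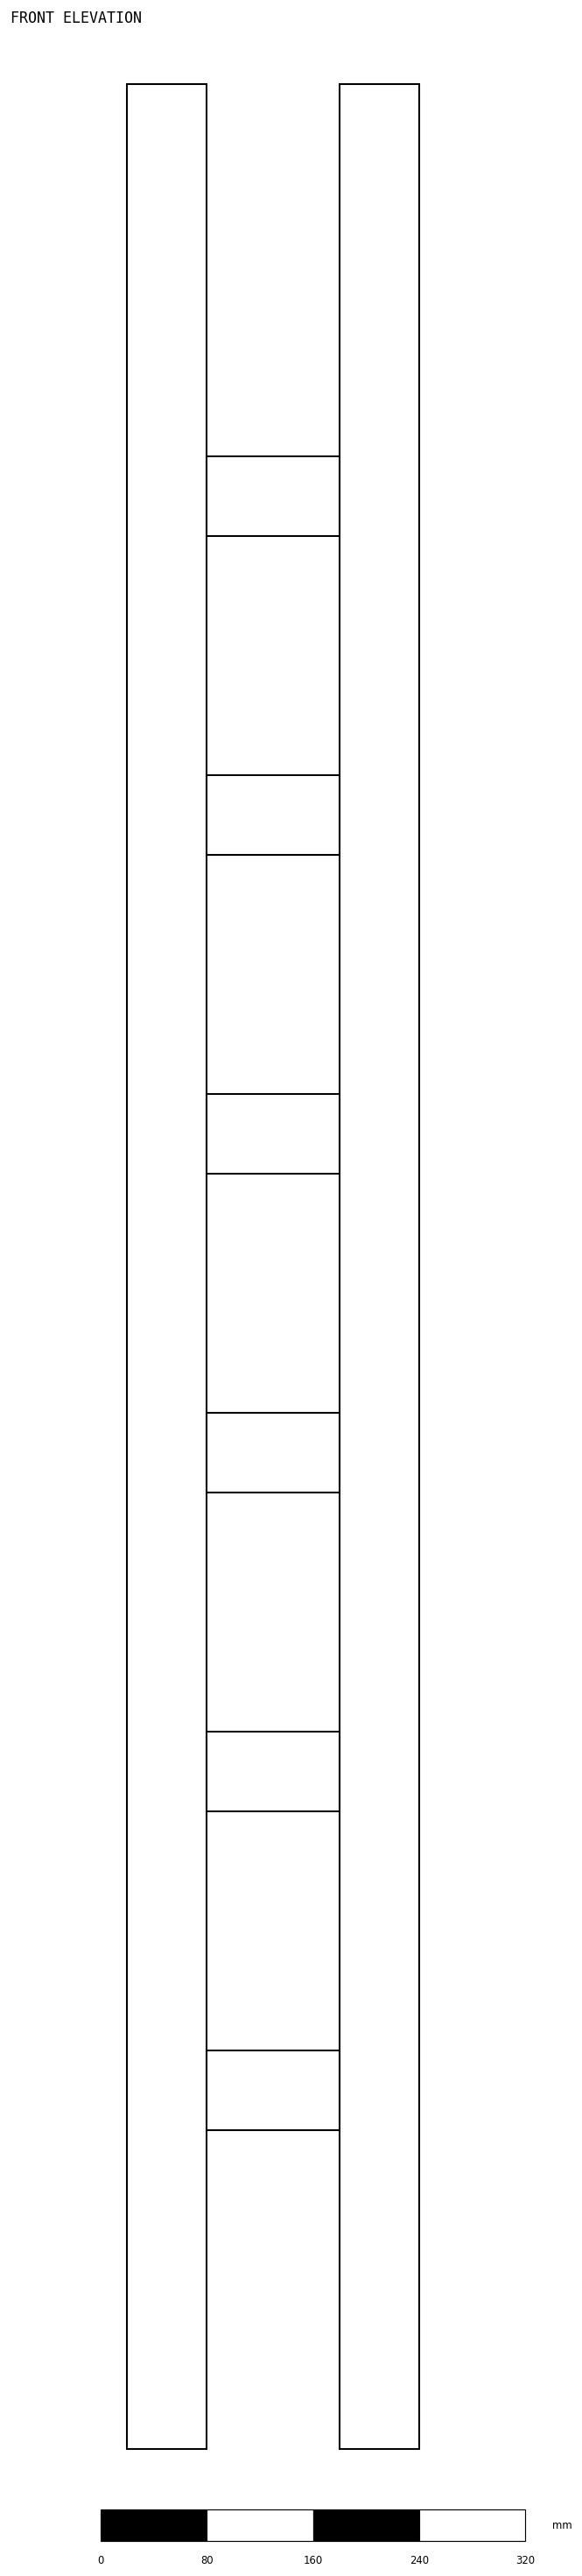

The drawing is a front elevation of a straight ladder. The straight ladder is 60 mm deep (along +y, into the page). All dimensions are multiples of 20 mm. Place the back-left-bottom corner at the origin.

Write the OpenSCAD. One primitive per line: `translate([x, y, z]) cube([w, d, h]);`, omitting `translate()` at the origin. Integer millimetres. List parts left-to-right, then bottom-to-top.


cube([60, 60, 1780]);
translate([60, 0, 240]) cube([100, 60, 60]);
translate([60, 0, 480]) cube([100, 60, 60]);
translate([60, 0, 720]) cube([100, 60, 60]);
translate([60, 0, 960]) cube([100, 60, 60]);
translate([60, 0, 1200]) cube([100, 60, 60]);
translate([60, 0, 1440]) cube([100, 60, 60]);
translate([160, 0, 0]) cube([60, 60, 1780]);
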